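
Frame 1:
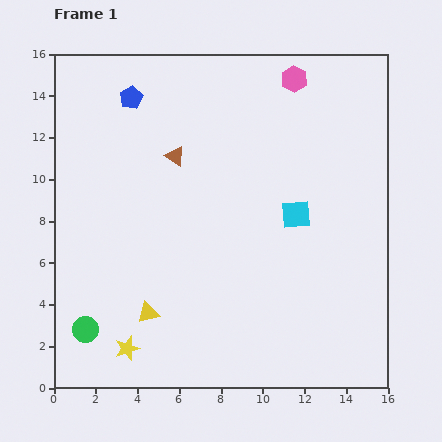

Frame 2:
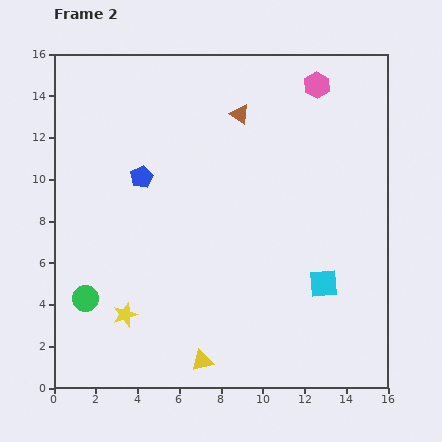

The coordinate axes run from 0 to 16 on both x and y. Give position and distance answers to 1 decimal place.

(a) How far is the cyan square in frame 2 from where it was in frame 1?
3.5

The cyan square moved from (11.6, 8.3) to (12.9, 5.0), a distance of √(1.3² + 3.3²) ≈ 3.5.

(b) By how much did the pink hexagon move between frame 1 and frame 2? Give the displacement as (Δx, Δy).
(1.1, -0.3)

The pink hexagon was at (11.5, 14.8) in frame 1 and (12.6, 14.5) in frame 2.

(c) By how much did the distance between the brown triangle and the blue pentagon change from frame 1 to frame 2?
+2.1

Distance in frame 1: 3.5. Distance in frame 2: 5.6.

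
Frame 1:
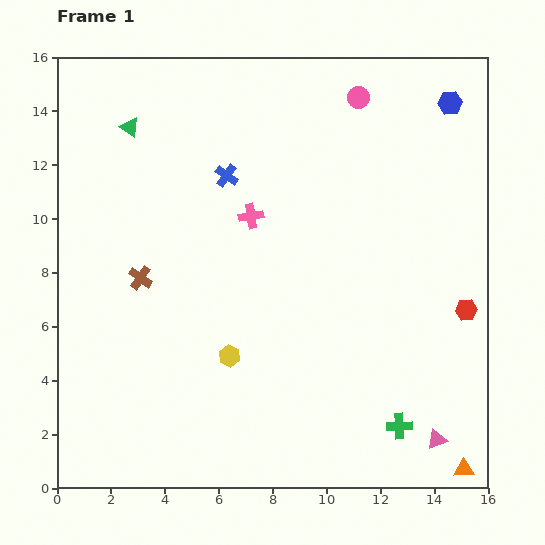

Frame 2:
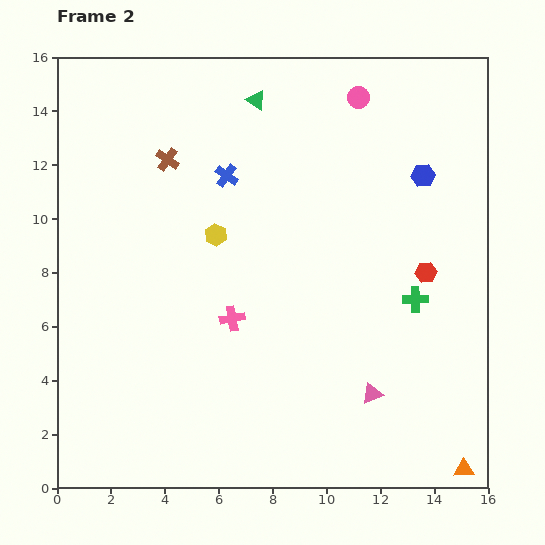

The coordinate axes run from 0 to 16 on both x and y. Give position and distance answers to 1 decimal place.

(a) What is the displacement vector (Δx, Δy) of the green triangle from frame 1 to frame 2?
(4.7, 1.0)

The green triangle was at (2.7, 13.4) in frame 1 and (7.4, 14.4) in frame 2.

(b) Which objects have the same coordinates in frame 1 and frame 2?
the pink circle, the blue cross, the orange triangle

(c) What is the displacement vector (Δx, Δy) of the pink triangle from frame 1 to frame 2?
(-2.4, 1.7)

The pink triangle was at (14.1, 1.8) in frame 1 and (11.7, 3.5) in frame 2.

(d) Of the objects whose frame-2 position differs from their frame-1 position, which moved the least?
the red hexagon

(moved 2.1)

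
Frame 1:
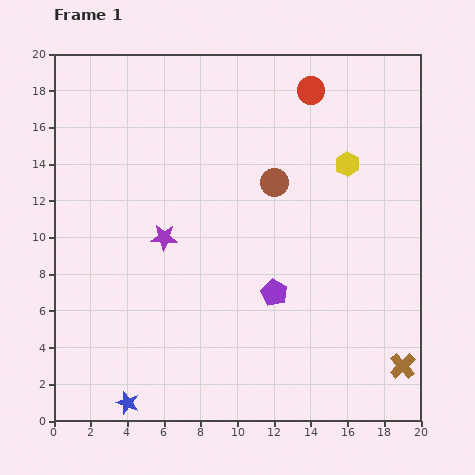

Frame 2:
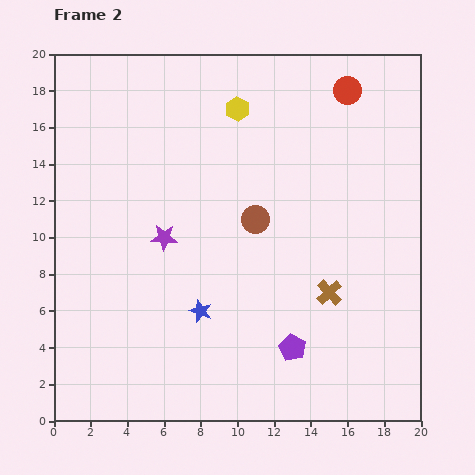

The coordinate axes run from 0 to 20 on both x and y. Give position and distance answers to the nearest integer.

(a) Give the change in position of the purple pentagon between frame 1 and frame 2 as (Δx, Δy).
(1, -3)

The purple pentagon was at (12, 7) in frame 1 and (13, 4) in frame 2.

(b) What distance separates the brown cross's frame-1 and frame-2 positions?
6

The brown cross moved from (19, 3) to (15, 7), a distance of √(4² + 4²) ≈ 6.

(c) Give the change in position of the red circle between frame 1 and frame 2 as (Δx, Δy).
(2, 0)

The red circle was at (14, 18) in frame 1 and (16, 18) in frame 2.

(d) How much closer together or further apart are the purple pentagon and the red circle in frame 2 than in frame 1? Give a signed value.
+3

Distance in frame 1: 11. Distance in frame 2: 14.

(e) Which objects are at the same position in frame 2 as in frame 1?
the purple star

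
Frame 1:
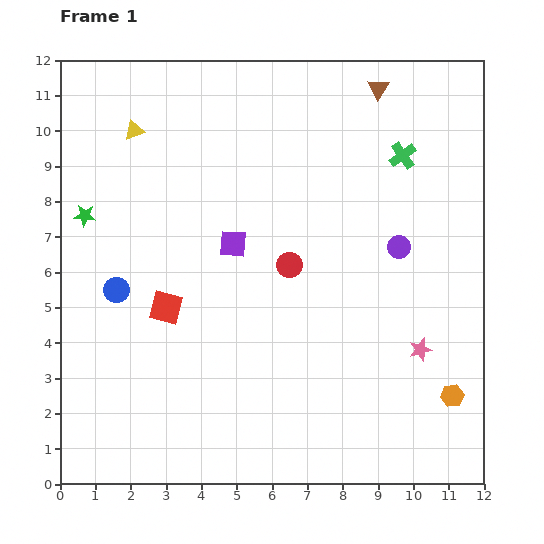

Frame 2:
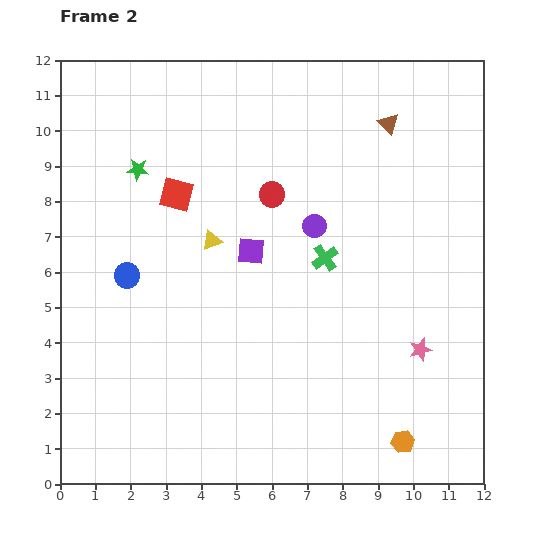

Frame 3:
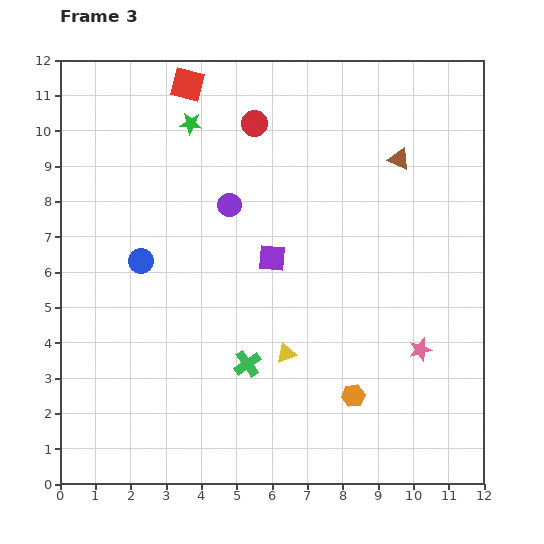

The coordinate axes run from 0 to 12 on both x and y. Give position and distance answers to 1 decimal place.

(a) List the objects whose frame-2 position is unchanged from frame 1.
the pink star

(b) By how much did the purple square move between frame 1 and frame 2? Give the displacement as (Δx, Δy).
(0.5, -0.2)

The purple square was at (4.9, 6.8) in frame 1 and (5.4, 6.6) in frame 2.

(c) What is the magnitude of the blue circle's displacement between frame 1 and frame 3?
1.1

The blue circle moved from (1.6, 5.5) to (2.3, 6.3), a distance of √(0.7² + 0.8²) ≈ 1.1.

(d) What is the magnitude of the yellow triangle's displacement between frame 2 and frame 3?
3.8

The yellow triangle moved from (4.3, 6.9) to (6.4, 3.7), a distance of √(2.1² + 3.2²) ≈ 3.8.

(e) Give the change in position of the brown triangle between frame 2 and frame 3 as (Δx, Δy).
(0.3, -1.0)

The brown triangle was at (9.3, 10.2) in frame 2 and (9.6, 9.2) in frame 3.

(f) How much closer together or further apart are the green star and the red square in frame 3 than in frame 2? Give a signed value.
-0.2

Distance in frame 2: 1.3. Distance in frame 3: 1.1.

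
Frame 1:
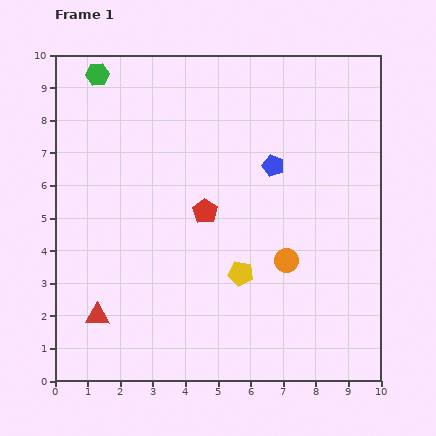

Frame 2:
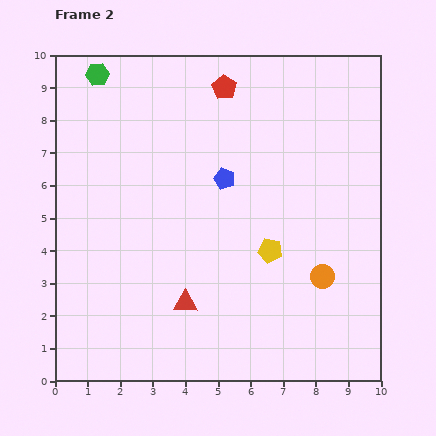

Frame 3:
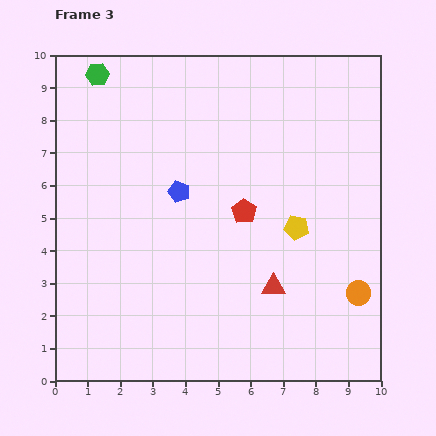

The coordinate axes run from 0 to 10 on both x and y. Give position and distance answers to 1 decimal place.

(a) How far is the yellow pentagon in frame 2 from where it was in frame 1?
1.1

The yellow pentagon moved from (5.7, 3.3) to (6.6, 4.0), a distance of √(0.9² + 0.7²) ≈ 1.1.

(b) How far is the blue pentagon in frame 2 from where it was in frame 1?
1.6

The blue pentagon moved from (6.7, 6.6) to (5.2, 6.2), a distance of √(1.5² + 0.4²) ≈ 1.6.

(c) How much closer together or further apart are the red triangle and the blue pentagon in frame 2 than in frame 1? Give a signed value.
-3.1

Distance in frame 1: 7.1. Distance in frame 2: 4.0.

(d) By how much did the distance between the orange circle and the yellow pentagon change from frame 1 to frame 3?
+1.3

Distance in frame 1: 1.5. Distance in frame 3: 2.8.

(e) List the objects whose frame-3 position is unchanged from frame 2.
the green hexagon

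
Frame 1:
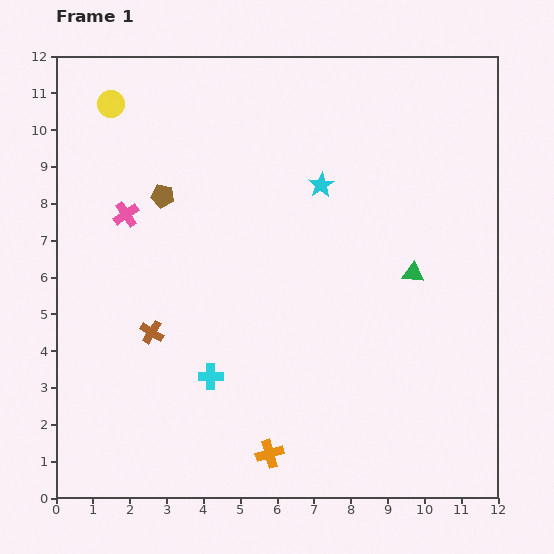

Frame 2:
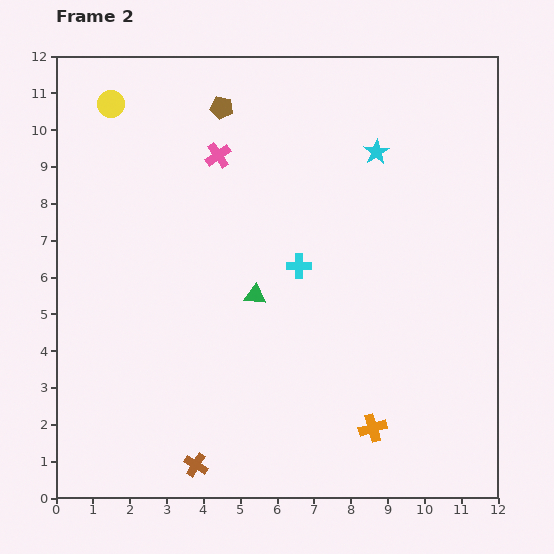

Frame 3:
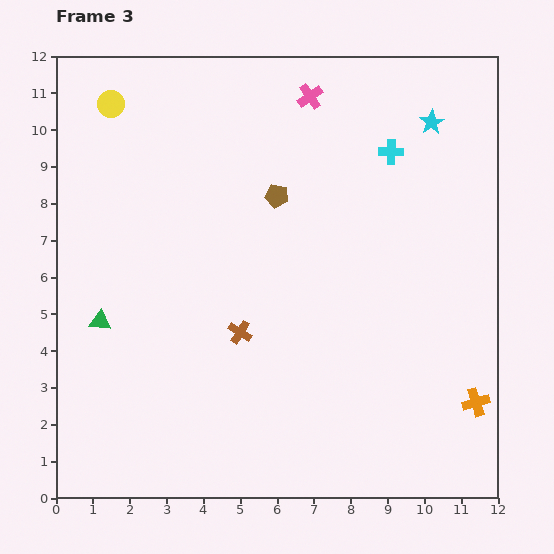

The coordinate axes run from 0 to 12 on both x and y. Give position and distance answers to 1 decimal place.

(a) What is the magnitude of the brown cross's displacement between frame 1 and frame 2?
3.8

The brown cross moved from (2.6, 4.5) to (3.8, 0.9), a distance of √(1.2² + 3.6²) ≈ 3.8.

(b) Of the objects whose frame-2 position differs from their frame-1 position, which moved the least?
the cyan star

(moved 1.7)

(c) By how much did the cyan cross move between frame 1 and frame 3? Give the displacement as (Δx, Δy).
(4.9, 6.1)

The cyan cross was at (4.2, 3.3) in frame 1 and (9.1, 9.4) in frame 3.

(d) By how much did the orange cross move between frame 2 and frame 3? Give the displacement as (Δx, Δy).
(2.8, 0.7)

The orange cross was at (8.6, 1.9) in frame 2 and (11.4, 2.6) in frame 3.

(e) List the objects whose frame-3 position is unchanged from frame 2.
the yellow circle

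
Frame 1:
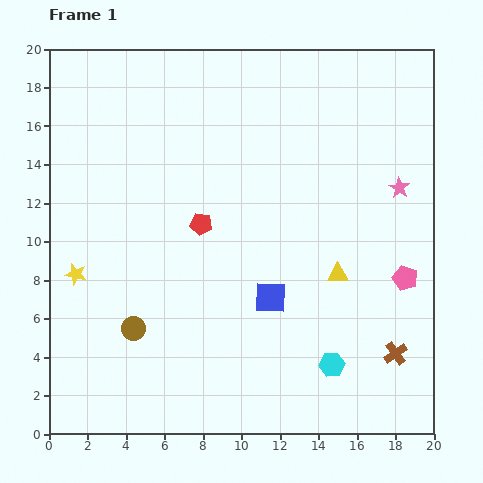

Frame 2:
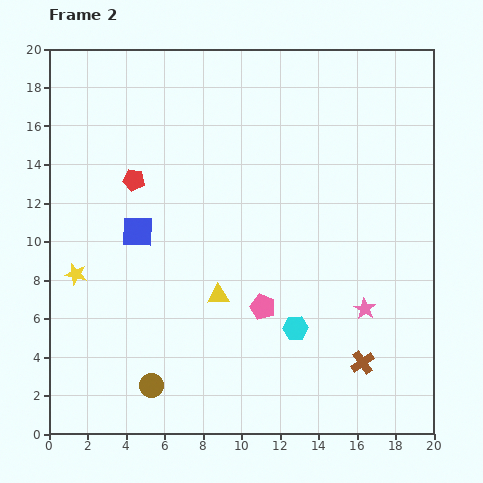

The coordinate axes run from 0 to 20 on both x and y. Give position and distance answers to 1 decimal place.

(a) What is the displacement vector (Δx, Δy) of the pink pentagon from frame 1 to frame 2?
(-7.4, -1.5)

The pink pentagon was at (18.5, 8.1) in frame 1 and (11.1, 6.6) in frame 2.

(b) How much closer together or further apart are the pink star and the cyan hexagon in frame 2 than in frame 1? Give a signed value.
-6.1

Distance in frame 1: 9.8. Distance in frame 2: 3.7.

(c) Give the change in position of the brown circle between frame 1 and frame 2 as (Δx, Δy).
(0.9, -3.0)

The brown circle was at (4.4, 5.5) in frame 1 and (5.3, 2.5) in frame 2.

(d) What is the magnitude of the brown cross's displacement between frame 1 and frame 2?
1.8

The brown cross moved from (18.0, 4.2) to (16.3, 3.7), a distance of √(1.7² + 0.5²) ≈ 1.8.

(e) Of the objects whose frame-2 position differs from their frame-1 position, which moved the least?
the brown cross

(moved 1.8)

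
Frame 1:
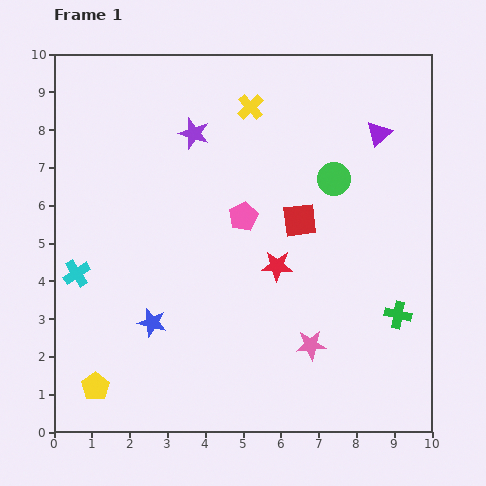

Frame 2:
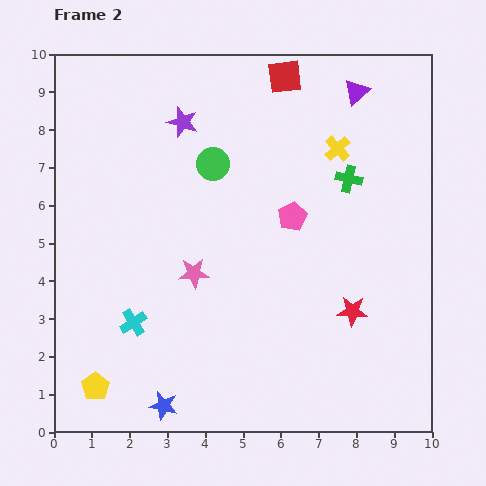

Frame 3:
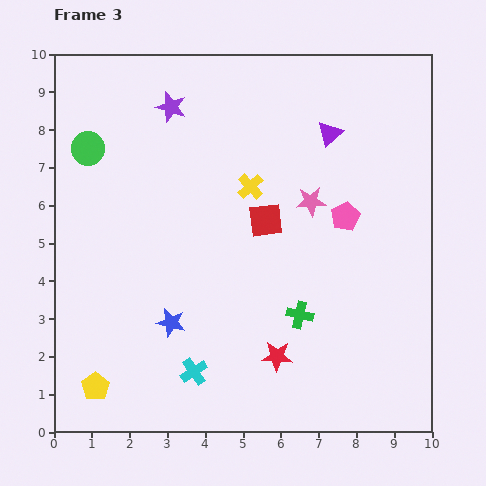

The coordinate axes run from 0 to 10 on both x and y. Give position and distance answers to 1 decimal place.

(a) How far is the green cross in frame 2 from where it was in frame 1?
3.8

The green cross moved from (9.1, 3.1) to (7.8, 6.7), a distance of √(1.3² + 3.6²) ≈ 3.8.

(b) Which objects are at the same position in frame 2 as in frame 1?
the yellow pentagon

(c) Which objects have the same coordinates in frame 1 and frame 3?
the yellow pentagon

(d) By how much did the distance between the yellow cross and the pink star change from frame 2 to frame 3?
-3.4

Distance in frame 2: 5.0. Distance in frame 3: 1.6.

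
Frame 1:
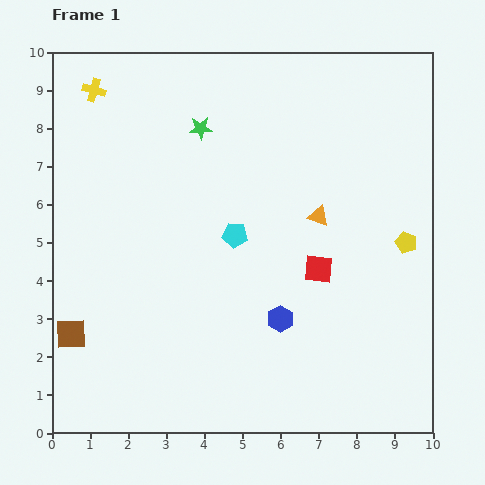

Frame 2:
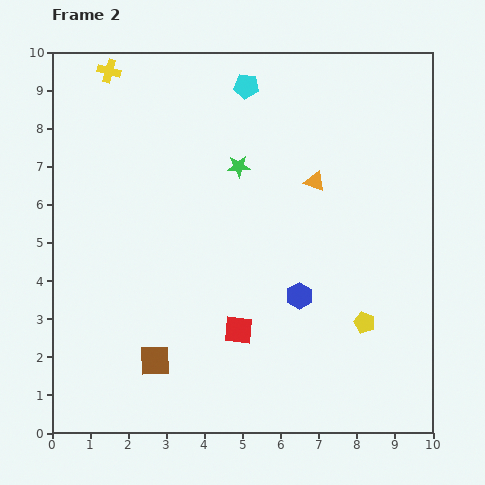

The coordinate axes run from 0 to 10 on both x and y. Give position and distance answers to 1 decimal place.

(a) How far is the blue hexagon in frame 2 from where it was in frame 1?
0.8

The blue hexagon moved from (6.0, 3.0) to (6.5, 3.6), a distance of √(0.5² + 0.6²) ≈ 0.8.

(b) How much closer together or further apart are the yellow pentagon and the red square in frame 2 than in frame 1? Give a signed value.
+0.9

Distance in frame 1: 2.4. Distance in frame 2: 3.3.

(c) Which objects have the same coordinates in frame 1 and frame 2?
none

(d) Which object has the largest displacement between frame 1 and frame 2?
the cyan pentagon

(moved 3.9; next 2.6)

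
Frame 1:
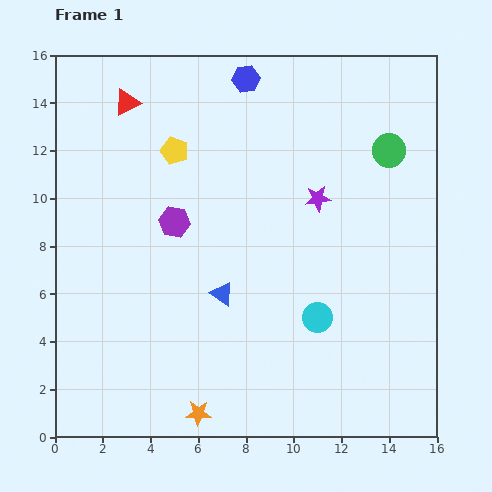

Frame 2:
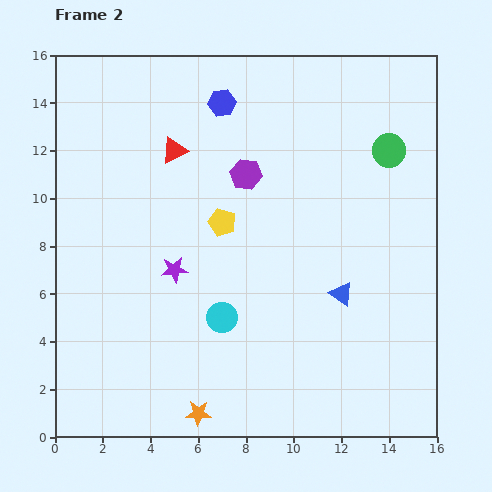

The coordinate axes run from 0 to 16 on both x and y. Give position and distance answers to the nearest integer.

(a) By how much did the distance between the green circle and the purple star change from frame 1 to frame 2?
+6

Distance in frame 1: 4. Distance in frame 2: 10.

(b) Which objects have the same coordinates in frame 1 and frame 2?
the green circle, the orange star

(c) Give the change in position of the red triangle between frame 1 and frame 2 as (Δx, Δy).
(2, -2)

The red triangle was at (3, 14) in frame 1 and (5, 12) in frame 2.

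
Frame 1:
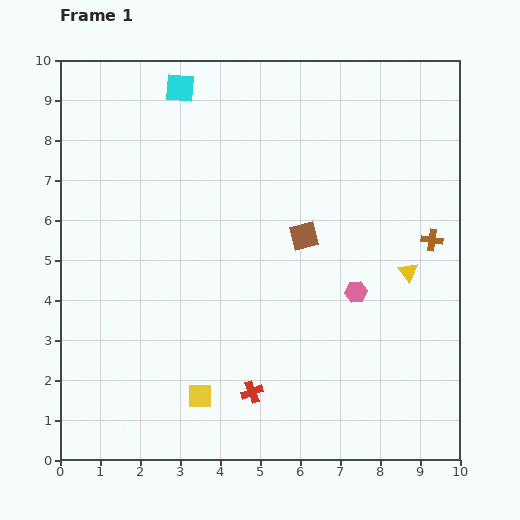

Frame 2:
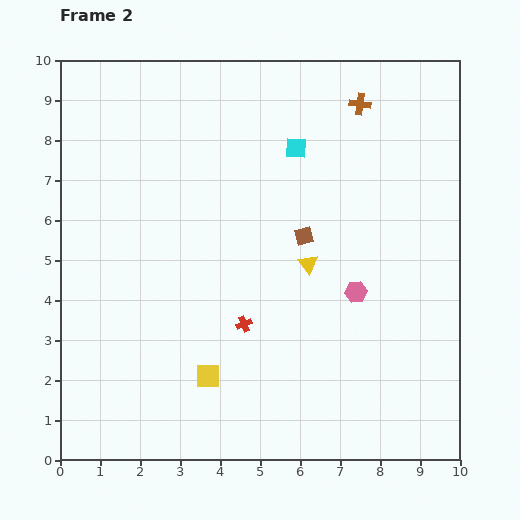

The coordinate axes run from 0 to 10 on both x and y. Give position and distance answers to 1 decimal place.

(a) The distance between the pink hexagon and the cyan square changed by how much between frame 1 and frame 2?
-2.8

Distance in frame 1: 6.7. Distance in frame 2: 3.9.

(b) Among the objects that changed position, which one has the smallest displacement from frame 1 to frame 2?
the yellow square

(moved 0.5)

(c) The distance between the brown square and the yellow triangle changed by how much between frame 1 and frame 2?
-2.1

Distance in frame 1: 2.8. Distance in frame 2: 0.7.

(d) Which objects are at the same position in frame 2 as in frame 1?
the brown square, the pink hexagon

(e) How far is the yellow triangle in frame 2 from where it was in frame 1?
2.5

The yellow triangle moved from (8.7, 4.7) to (6.2, 4.9), a distance of √(2.5² + 0.2²) ≈ 2.5.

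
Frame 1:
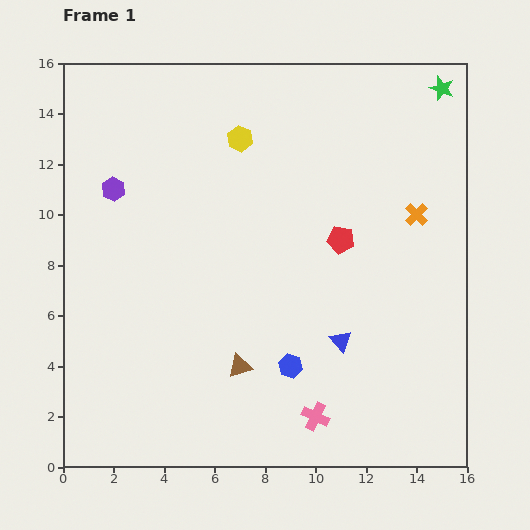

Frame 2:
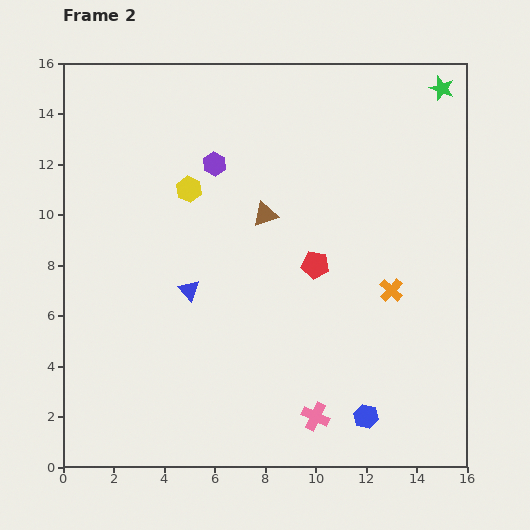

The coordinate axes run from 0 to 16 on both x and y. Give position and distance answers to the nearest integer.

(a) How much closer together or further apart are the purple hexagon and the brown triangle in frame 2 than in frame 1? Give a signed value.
-6

Distance in frame 1: 9. Distance in frame 2: 3.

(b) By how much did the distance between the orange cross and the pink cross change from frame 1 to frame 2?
-3

Distance in frame 1: 9. Distance in frame 2: 6.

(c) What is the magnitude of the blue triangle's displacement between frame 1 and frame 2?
6

The blue triangle moved from (11, 5) to (5, 7), a distance of √(6² + 2²) ≈ 6.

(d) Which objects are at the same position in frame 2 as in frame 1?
the green star, the pink cross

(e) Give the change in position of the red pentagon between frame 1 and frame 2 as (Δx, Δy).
(-1, -1)

The red pentagon was at (11, 9) in frame 1 and (10, 8) in frame 2.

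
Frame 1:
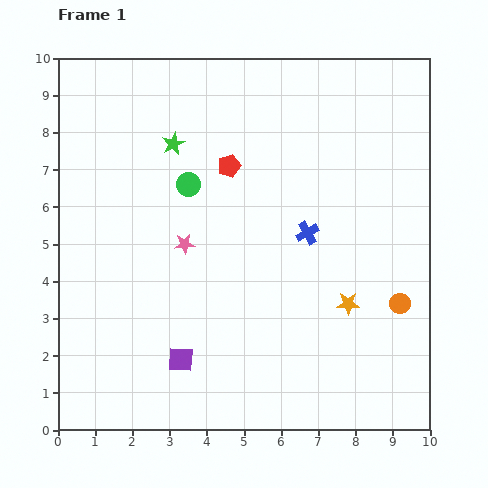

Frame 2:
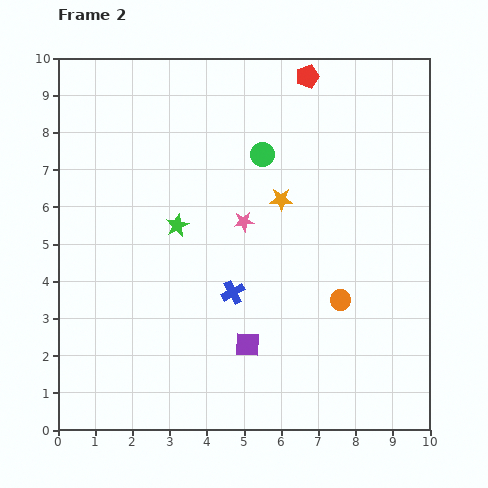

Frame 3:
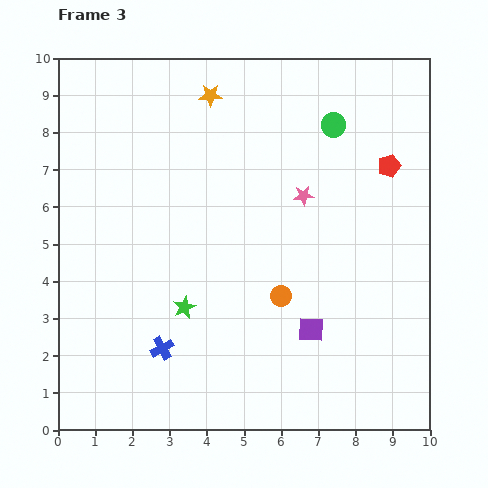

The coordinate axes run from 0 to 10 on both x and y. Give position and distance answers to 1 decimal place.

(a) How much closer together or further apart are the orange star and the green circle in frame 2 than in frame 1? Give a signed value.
-4.1

Distance in frame 1: 5.4. Distance in frame 2: 1.3.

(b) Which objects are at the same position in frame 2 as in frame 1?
none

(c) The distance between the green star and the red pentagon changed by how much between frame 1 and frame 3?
+5.1

Distance in frame 1: 1.6. Distance in frame 3: 6.7.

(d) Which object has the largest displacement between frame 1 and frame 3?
the orange star

(moved 6.7; next 5.0)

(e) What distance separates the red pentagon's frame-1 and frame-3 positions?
4.3

The red pentagon moved from (4.6, 7.1) to (8.9, 7.1), a distance of √(4.3² + 0.0²) ≈ 4.3.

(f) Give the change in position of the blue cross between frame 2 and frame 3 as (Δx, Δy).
(-1.9, -1.5)

The blue cross was at (4.7, 3.7) in frame 2 and (2.8, 2.2) in frame 3.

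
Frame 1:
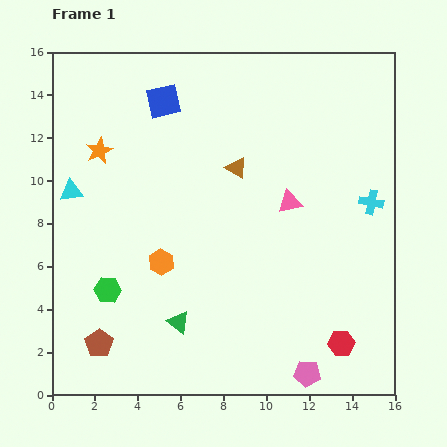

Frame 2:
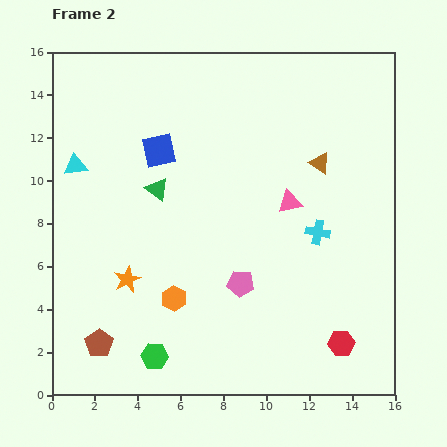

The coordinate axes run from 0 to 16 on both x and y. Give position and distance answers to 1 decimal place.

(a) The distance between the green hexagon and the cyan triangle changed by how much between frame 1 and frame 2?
+4.7

Distance in frame 1: 4.9. Distance in frame 2: 9.6.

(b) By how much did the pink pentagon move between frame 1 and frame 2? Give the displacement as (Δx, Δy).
(-3.1, 4.2)

The pink pentagon was at (11.9, 1.0) in frame 1 and (8.8, 5.2) in frame 2.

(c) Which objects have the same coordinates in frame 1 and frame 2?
the pink triangle, the brown pentagon, the red hexagon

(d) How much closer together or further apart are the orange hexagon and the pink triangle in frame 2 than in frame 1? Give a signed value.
+0.4

Distance in frame 1: 6.6. Distance in frame 2: 7.0.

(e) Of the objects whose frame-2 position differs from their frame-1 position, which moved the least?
the cyan triangle

(moved 1.2)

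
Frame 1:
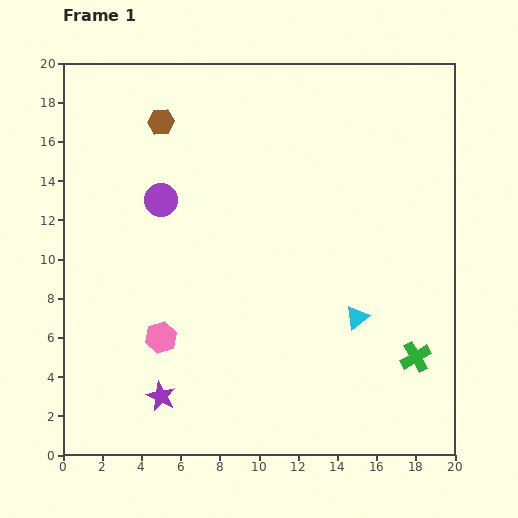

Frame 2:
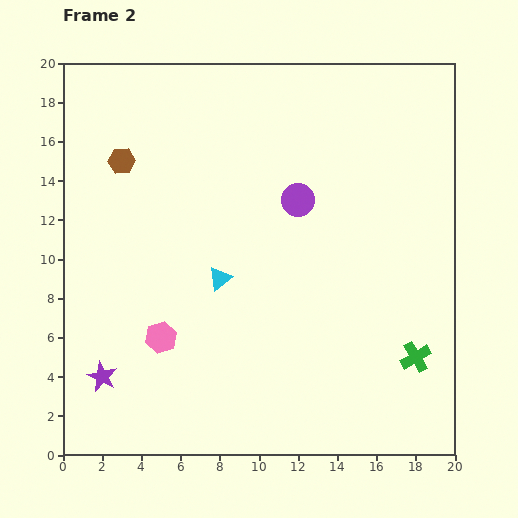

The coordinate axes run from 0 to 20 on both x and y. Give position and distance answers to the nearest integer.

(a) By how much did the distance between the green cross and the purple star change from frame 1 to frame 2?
+3

Distance in frame 1: 13. Distance in frame 2: 16.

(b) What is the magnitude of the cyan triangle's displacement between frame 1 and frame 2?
7

The cyan triangle moved from (15, 7) to (8, 9), a distance of √(7² + 2²) ≈ 7.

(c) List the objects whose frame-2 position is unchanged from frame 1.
the green cross, the pink hexagon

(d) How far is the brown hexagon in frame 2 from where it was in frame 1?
3

The brown hexagon moved from (5, 17) to (3, 15), a distance of √(2² + 2²) ≈ 3.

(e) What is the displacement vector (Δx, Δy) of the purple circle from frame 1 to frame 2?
(7, 0)

The purple circle was at (5, 13) in frame 1 and (12, 13) in frame 2.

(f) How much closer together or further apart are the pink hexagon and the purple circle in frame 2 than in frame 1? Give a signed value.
+3

Distance in frame 1: 7. Distance in frame 2: 10.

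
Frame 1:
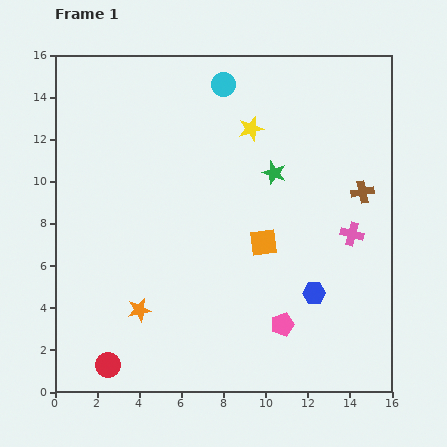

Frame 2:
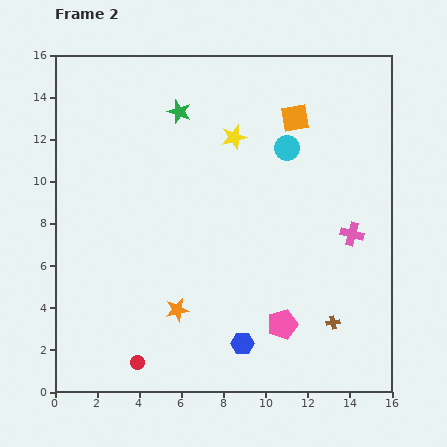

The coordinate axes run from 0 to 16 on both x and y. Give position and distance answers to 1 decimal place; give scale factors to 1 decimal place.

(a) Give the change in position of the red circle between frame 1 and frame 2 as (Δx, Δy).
(1.4, 0.1)

The red circle was at (2.5, 1.3) in frame 1 and (3.9, 1.4) in frame 2.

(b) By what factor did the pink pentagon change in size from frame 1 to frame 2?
1.3×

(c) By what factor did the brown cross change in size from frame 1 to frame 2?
0.6×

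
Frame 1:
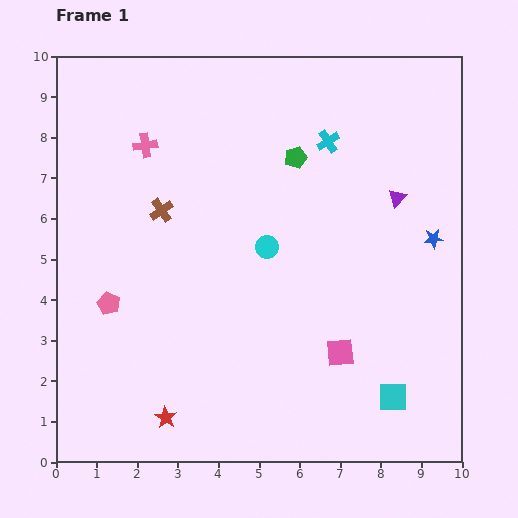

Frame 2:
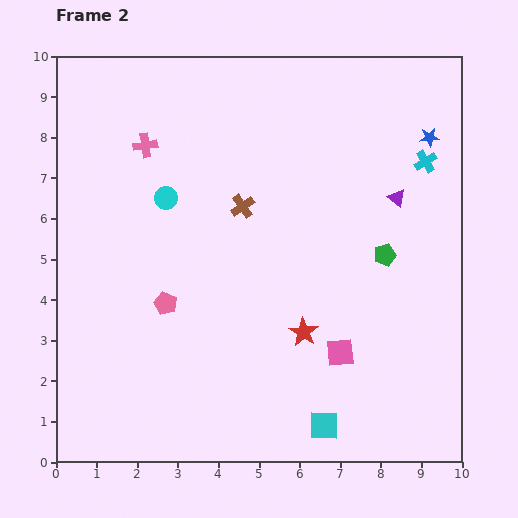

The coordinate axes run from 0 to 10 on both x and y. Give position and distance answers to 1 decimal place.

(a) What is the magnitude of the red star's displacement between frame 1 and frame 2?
4.0

The red star moved from (2.7, 1.1) to (6.1, 3.2), a distance of √(3.4² + 2.1²) ≈ 4.0.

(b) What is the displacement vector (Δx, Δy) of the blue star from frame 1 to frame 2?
(-0.1, 2.5)

The blue star was at (9.3, 5.5) in frame 1 and (9.2, 8.0) in frame 2.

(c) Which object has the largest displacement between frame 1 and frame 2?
the red star

(moved 4.0; next 3.3)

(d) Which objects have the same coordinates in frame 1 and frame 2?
the purple triangle, the pink square, the pink cross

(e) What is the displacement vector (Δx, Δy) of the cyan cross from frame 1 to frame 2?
(2.4, -0.5)

The cyan cross was at (6.7, 7.9) in frame 1 and (9.1, 7.4) in frame 2.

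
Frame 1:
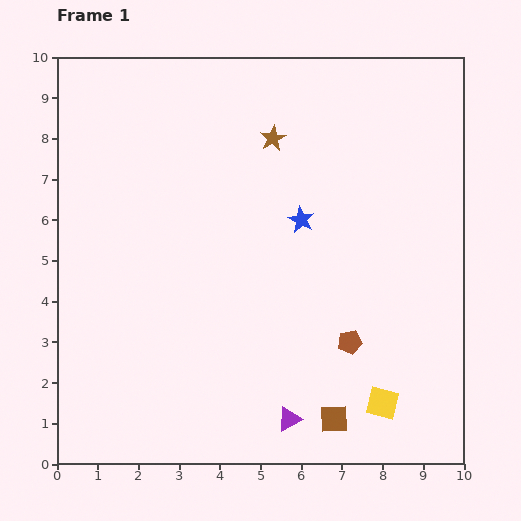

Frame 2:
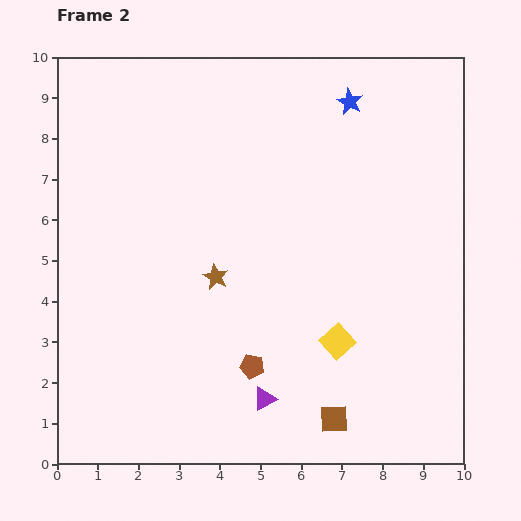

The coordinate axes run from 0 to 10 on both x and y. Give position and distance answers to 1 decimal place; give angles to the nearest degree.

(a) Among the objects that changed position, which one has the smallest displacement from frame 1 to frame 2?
the purple triangle

(moved 0.8)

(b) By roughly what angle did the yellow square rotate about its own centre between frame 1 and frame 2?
34° clockwise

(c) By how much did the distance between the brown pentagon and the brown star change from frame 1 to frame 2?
-2.9

Distance in frame 1: 5.3. Distance in frame 2: 2.4.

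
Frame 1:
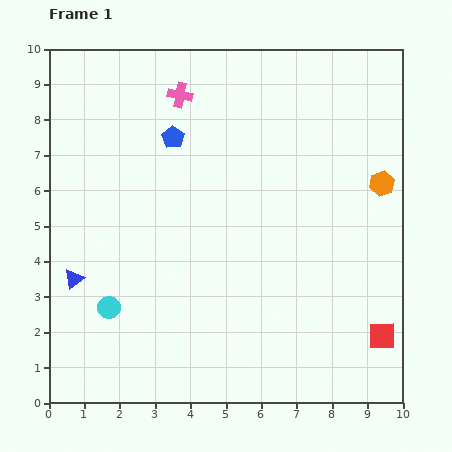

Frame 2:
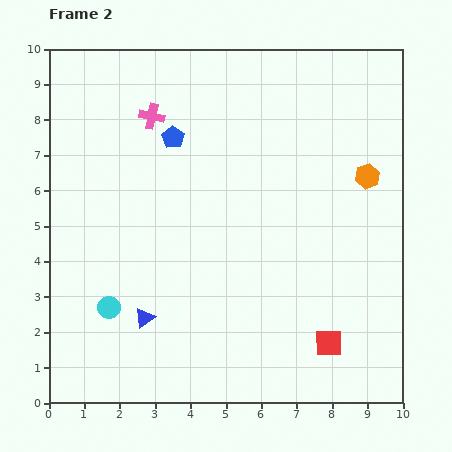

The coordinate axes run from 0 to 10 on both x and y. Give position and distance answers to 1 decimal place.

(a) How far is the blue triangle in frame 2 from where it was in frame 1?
2.3

The blue triangle moved from (0.7, 3.5) to (2.7, 2.4), a distance of √(2.0² + 1.1²) ≈ 2.3.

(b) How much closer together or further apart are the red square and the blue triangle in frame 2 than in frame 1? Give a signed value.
-3.6

Distance in frame 1: 8.8. Distance in frame 2: 5.2.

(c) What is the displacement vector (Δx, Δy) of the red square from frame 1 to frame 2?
(-1.5, -0.2)

The red square was at (9.4, 1.9) in frame 1 and (7.9, 1.7) in frame 2.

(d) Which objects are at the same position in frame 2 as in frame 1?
the cyan circle, the blue pentagon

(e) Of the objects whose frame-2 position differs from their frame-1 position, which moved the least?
the orange hexagon

(moved 0.4)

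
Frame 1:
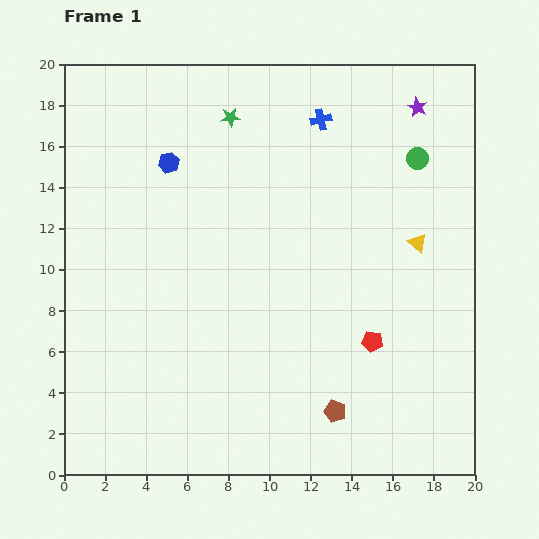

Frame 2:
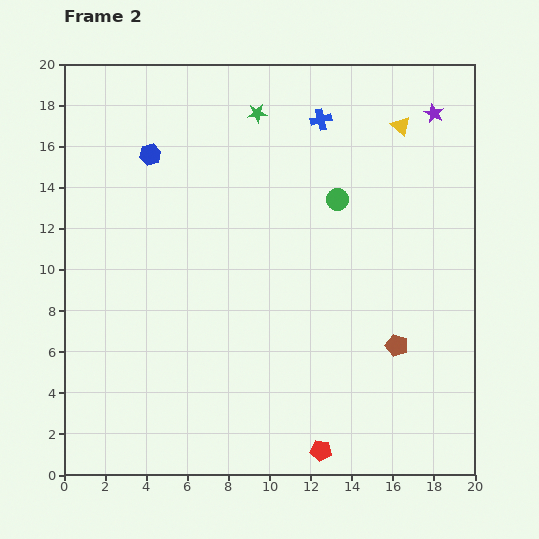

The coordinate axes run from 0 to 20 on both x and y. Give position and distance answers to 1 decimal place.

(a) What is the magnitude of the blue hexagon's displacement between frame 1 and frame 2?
1.0

The blue hexagon moved from (5.1, 15.2) to (4.2, 15.6), a distance of √(0.9² + 0.4²) ≈ 1.0.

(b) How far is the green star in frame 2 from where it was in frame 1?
1.3

The green star moved from (8.1, 17.4) to (9.4, 17.6), a distance of √(1.3² + 0.2²) ≈ 1.3.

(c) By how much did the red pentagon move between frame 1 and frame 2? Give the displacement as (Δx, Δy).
(-2.5, -5.3)

The red pentagon was at (15.0, 6.5) in frame 1 and (12.5, 1.2) in frame 2.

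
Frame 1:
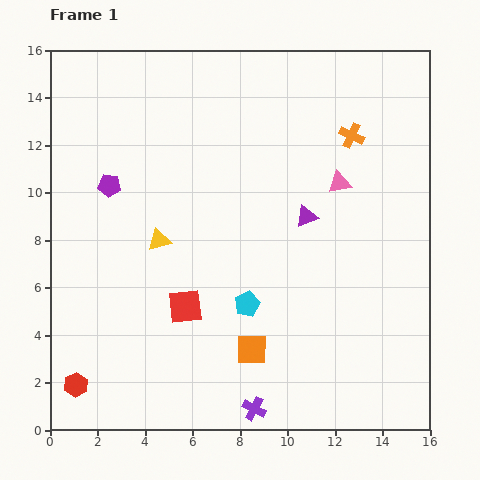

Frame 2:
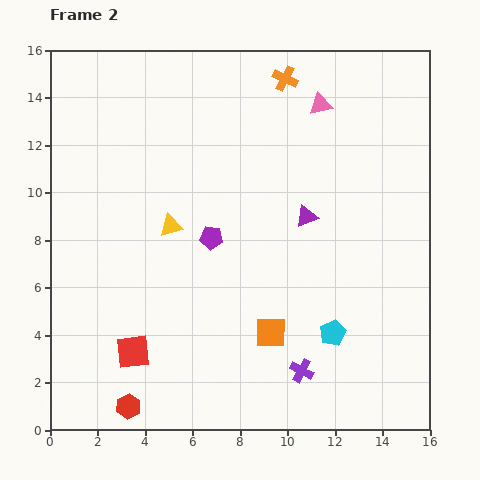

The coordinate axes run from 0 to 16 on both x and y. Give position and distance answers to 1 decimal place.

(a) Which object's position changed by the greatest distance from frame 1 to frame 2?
the purple pentagon

(moved 4.8; next 3.8)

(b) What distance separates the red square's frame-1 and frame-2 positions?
2.9

The red square moved from (5.7, 5.2) to (3.5, 3.3), a distance of √(2.2² + 1.9²) ≈ 2.9.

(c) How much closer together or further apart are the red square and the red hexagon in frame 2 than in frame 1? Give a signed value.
-3.4

Distance in frame 1: 5.7. Distance in frame 2: 2.3.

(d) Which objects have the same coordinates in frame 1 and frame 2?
the purple triangle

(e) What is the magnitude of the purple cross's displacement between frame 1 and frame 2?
2.6

The purple cross moved from (8.6, 0.9) to (10.6, 2.5), a distance of √(2.0² + 1.6²) ≈ 2.6.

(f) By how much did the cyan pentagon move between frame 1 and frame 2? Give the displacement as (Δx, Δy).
(3.6, -1.2)

The cyan pentagon was at (8.3, 5.3) in frame 1 and (11.9, 4.1) in frame 2.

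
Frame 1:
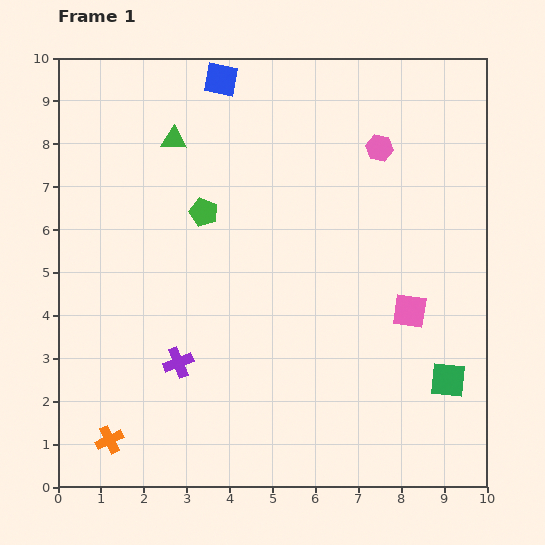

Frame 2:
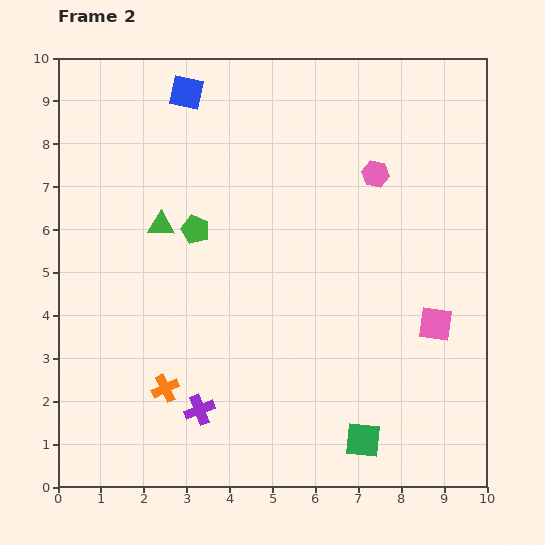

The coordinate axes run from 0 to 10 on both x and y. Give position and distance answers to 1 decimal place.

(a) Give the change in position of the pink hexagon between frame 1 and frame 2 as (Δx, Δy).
(-0.1, -0.6)

The pink hexagon was at (7.5, 7.9) in frame 1 and (7.4, 7.3) in frame 2.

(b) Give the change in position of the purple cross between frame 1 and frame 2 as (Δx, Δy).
(0.5, -1.1)

The purple cross was at (2.8, 2.9) in frame 1 and (3.3, 1.8) in frame 2.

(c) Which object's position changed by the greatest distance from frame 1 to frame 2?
the green square

(moved 2.4; next 2.0)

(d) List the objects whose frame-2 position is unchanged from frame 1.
none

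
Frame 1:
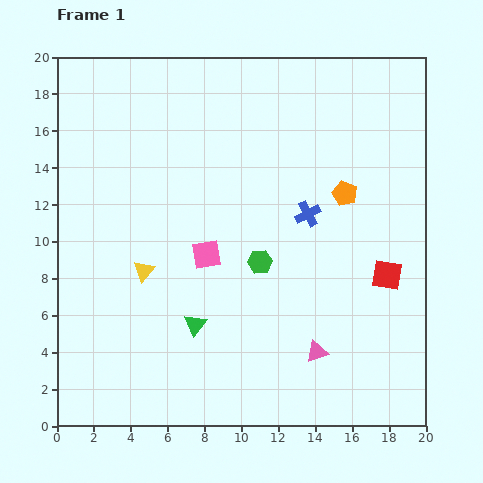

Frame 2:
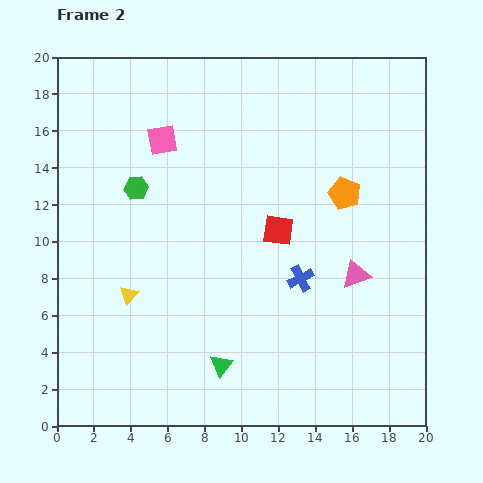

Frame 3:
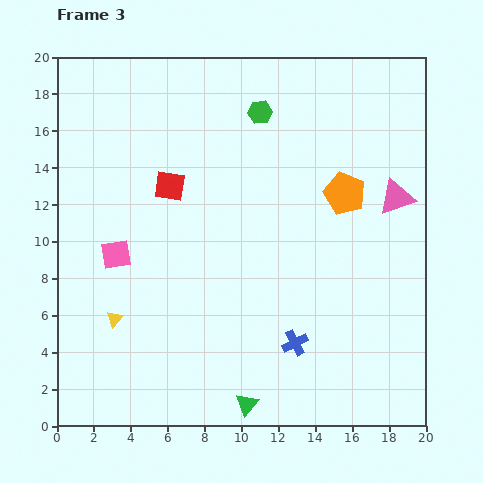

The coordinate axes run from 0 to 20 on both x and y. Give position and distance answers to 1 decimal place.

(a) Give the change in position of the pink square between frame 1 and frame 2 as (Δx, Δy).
(-2.4, 6.2)

The pink square was at (8.1, 9.3) in frame 1 and (5.7, 15.5) in frame 2.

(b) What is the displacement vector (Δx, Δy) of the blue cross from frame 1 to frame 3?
(-0.7, -7.0)

The blue cross was at (13.6, 11.5) in frame 1 and (12.9, 4.5) in frame 3.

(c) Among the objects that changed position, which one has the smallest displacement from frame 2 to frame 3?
the yellow triangle

(moved 1.5)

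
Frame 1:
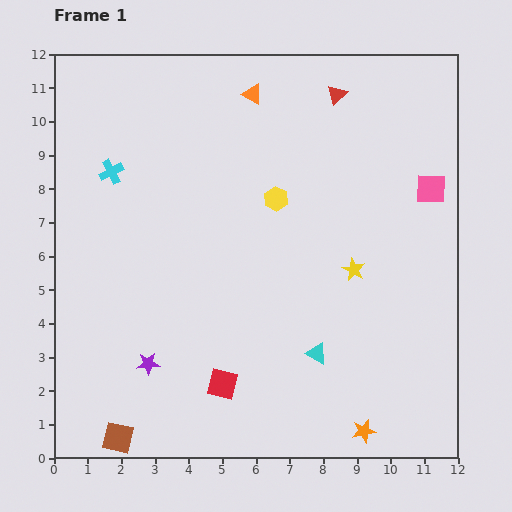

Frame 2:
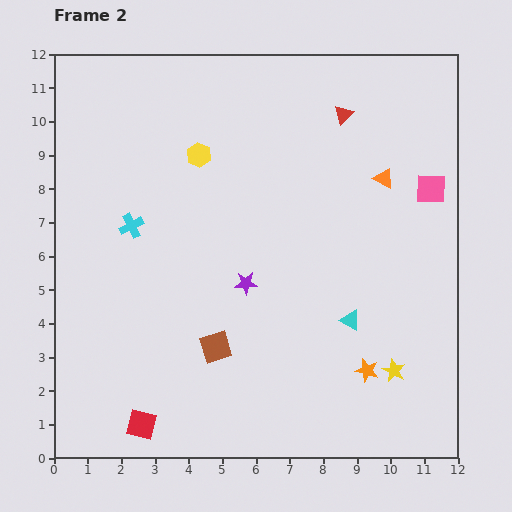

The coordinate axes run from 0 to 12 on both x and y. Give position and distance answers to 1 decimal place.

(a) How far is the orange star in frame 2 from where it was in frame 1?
1.8

The orange star moved from (9.2, 0.8) to (9.3, 2.6), a distance of √(0.1² + 1.8²) ≈ 1.8.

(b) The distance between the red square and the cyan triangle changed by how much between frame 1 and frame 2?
+4.0

Distance in frame 1: 2.9. Distance in frame 2: 6.9.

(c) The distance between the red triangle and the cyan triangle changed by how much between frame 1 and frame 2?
-1.6

Distance in frame 1: 7.7. Distance in frame 2: 6.1.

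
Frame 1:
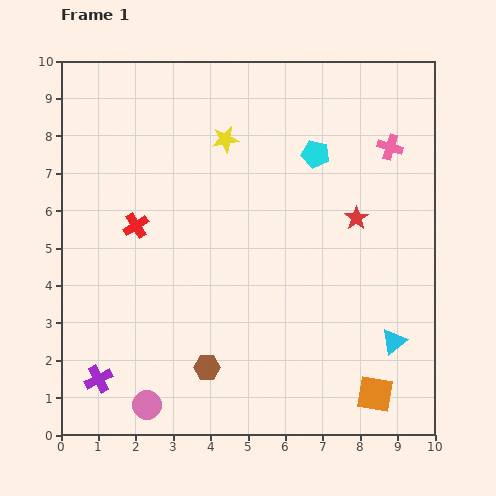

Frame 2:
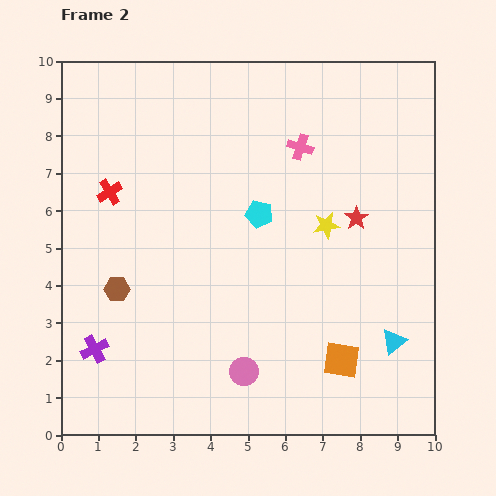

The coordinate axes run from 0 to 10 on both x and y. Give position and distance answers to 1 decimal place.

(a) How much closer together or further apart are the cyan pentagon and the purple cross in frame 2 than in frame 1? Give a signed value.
-2.6

Distance in frame 1: 8.3. Distance in frame 2: 5.7.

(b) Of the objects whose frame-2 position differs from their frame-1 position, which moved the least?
the purple cross

(moved 0.8)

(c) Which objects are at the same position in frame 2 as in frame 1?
the red star, the cyan triangle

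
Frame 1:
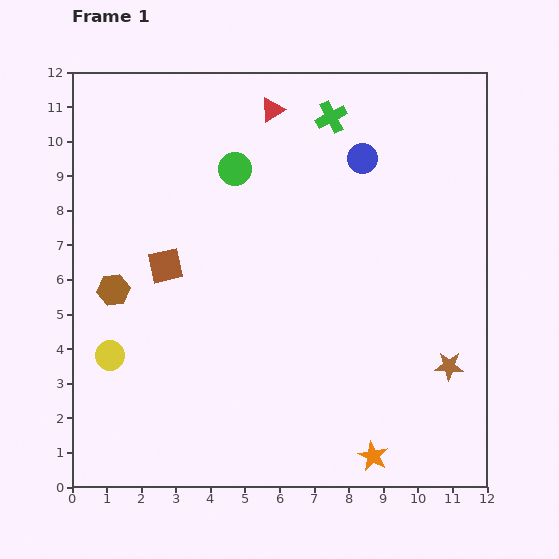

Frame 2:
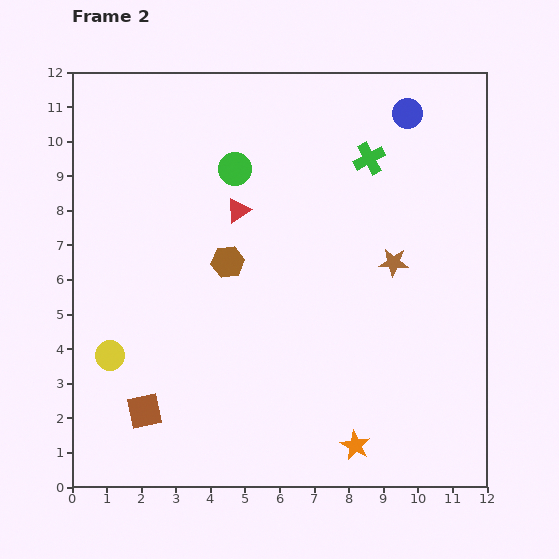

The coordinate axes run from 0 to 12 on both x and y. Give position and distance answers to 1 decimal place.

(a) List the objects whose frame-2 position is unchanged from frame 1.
the green circle, the yellow circle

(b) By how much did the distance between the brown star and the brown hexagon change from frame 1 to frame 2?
-5.1

Distance in frame 1: 9.9. Distance in frame 2: 4.8.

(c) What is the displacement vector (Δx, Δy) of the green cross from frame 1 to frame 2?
(1.1, -1.2)

The green cross was at (7.5, 10.7) in frame 1 and (8.6, 9.5) in frame 2.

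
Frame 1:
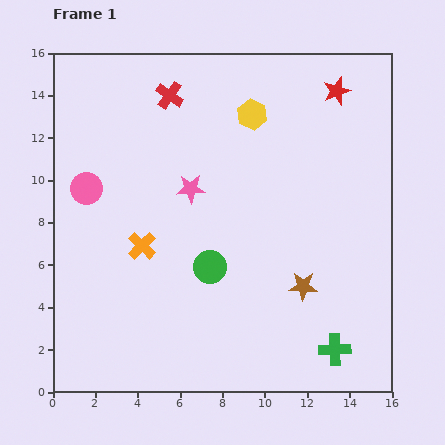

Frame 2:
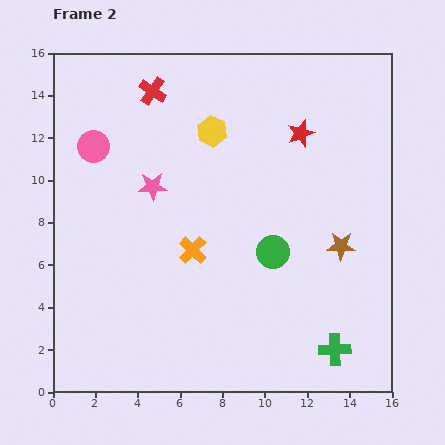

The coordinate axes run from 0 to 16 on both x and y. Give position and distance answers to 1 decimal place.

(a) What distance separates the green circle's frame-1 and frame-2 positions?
3.1

The green circle moved from (7.4, 5.9) to (10.4, 6.6), a distance of √(3.0² + 0.7²) ≈ 3.1.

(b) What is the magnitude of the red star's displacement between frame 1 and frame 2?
2.6

The red star moved from (13.4, 14.2) to (11.7, 12.2), a distance of √(1.7² + 2.0²) ≈ 2.6.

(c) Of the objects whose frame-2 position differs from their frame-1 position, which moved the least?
the red cross

(moved 0.8)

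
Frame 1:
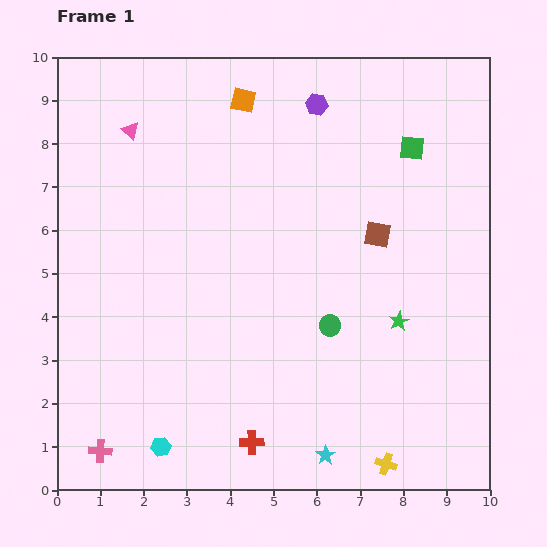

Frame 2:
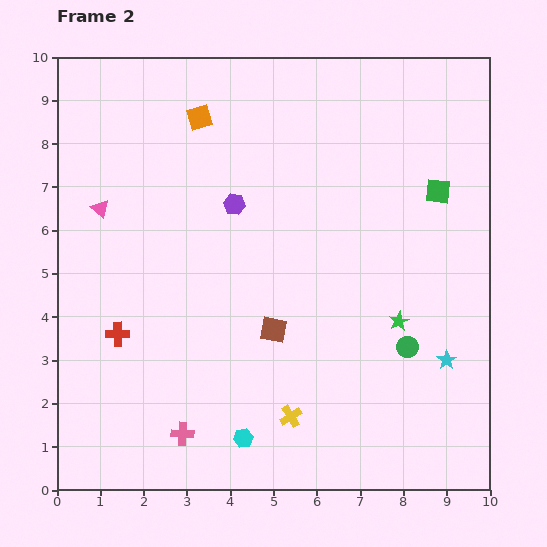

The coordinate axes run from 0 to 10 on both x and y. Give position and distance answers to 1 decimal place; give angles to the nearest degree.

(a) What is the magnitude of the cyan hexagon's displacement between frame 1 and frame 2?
1.9

The cyan hexagon moved from (2.4, 1.0) to (4.3, 1.2), a distance of √(1.9² + 0.2²) ≈ 1.9.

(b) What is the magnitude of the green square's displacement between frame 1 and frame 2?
1.2

The green square moved from (8.2, 7.9) to (8.8, 6.9), a distance of √(0.6² + 1.0²) ≈ 1.2.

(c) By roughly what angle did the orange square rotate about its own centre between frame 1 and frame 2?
28° counter-clockwise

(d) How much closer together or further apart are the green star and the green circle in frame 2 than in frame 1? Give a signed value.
-1.0

Distance in frame 1: 1.6. Distance in frame 2: 0.6.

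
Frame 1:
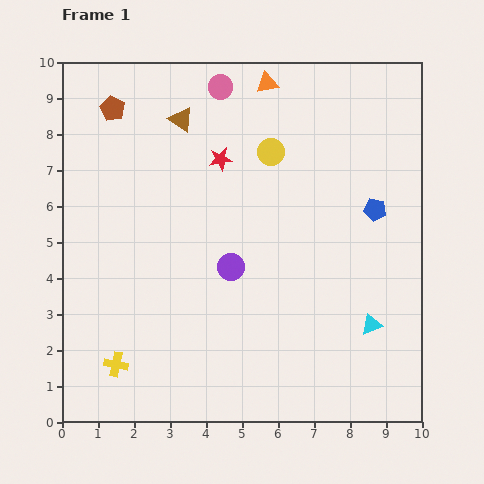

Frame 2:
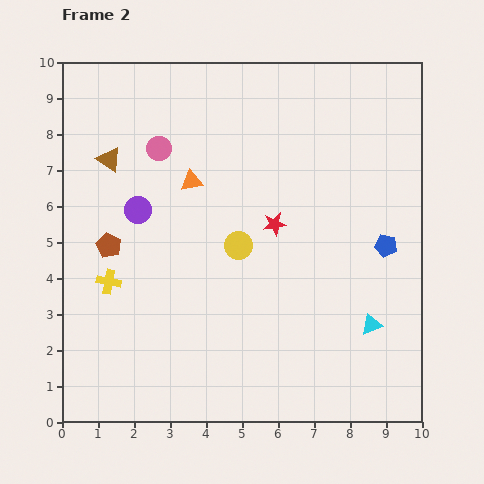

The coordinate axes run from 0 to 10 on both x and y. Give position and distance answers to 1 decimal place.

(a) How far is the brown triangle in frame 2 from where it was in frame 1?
2.3

The brown triangle moved from (3.3, 8.4) to (1.3, 7.3), a distance of √(2.0² + 1.1²) ≈ 2.3.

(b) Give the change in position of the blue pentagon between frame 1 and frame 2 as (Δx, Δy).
(0.3, -1.0)

The blue pentagon was at (8.7, 5.9) in frame 1 and (9.0, 4.9) in frame 2.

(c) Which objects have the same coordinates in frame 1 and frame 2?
the cyan triangle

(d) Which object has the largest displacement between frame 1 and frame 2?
the brown pentagon

(moved 3.8; next 3.4)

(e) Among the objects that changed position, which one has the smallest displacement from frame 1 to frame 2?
the blue pentagon

(moved 1.0)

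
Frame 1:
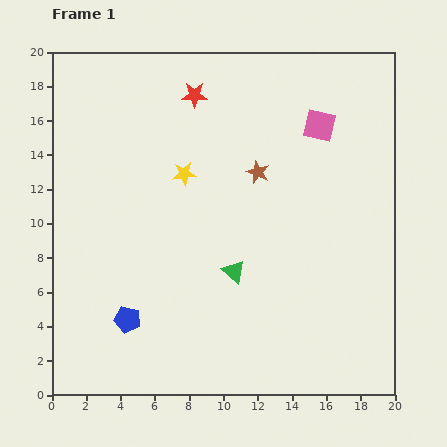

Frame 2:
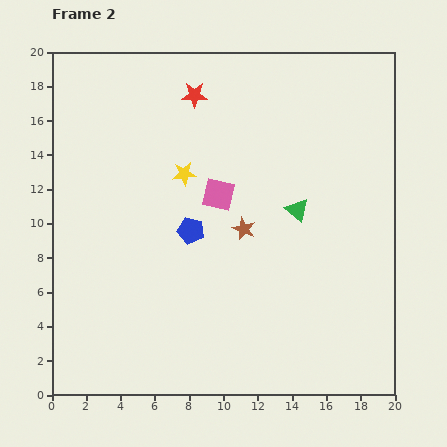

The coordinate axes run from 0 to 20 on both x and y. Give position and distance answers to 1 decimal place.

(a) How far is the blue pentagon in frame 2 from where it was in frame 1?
6.4

The blue pentagon moved from (4.4, 4.4) to (8.1, 9.6), a distance of √(3.7² + 5.2²) ≈ 6.4.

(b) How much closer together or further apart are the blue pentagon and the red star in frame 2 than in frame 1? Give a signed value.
-5.8

Distance in frame 1: 13.7. Distance in frame 2: 7.9.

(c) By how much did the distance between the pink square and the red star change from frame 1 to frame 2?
-1.5

Distance in frame 1: 7.5. Distance in frame 2: 6.0.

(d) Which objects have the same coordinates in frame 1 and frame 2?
the yellow star, the red star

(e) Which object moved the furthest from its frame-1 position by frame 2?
the pink square

(moved 7.1; next 6.4)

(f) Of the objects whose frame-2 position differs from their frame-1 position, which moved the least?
the brown star

(moved 3.4)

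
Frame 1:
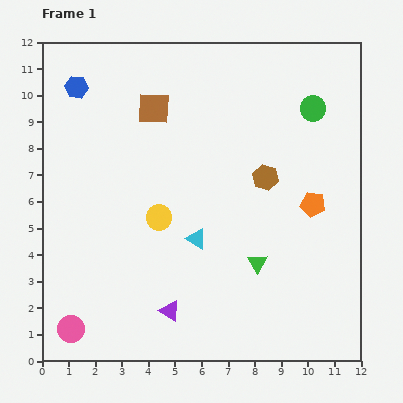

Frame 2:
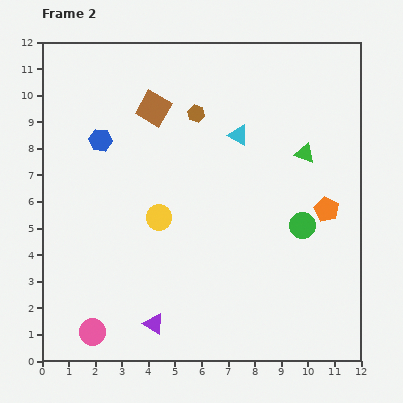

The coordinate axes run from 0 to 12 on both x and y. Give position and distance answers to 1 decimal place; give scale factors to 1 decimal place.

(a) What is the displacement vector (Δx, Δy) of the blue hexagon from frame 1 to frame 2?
(0.9, -2.0)

The blue hexagon was at (1.3, 10.3) in frame 1 and (2.2, 8.3) in frame 2.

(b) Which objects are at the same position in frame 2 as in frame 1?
the yellow circle, the brown square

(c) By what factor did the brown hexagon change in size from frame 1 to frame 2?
0.7×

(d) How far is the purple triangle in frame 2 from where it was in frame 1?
0.8

The purple triangle moved from (4.8, 1.9) to (4.2, 1.4), a distance of √(0.6² + 0.5²) ≈ 0.8.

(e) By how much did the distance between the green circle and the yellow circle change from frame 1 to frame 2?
-1.7

Distance in frame 1: 7.1. Distance in frame 2: 5.4.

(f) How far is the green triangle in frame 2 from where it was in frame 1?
4.5

The green triangle moved from (8.1, 3.7) to (9.9, 7.8), a distance of √(1.8² + 4.1²) ≈ 4.5.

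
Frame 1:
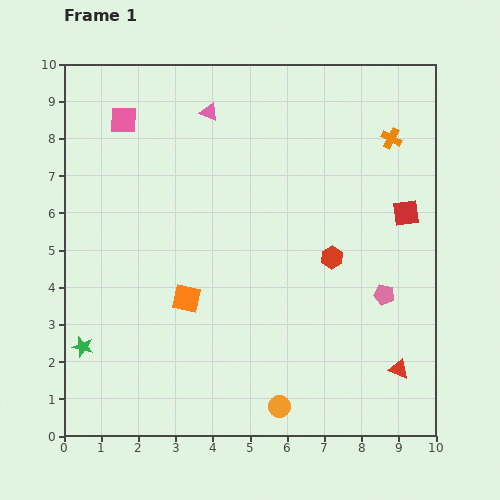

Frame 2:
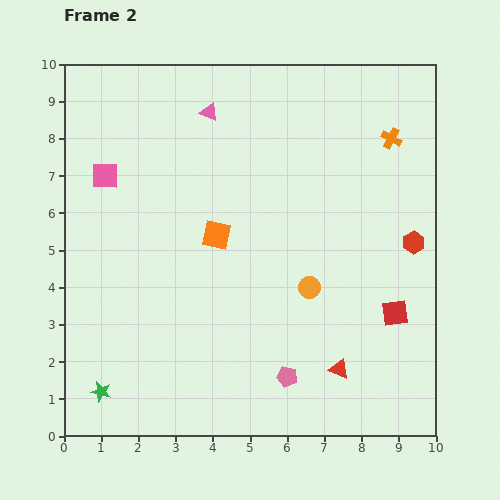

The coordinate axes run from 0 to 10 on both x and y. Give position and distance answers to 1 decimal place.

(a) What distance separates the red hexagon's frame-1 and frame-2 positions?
2.2

The red hexagon moved from (7.2, 4.8) to (9.4, 5.2), a distance of √(2.2² + 0.4²) ≈ 2.2.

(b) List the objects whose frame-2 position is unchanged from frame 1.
the orange cross, the pink triangle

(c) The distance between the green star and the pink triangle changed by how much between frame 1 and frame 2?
+0.8

Distance in frame 1: 7.2. Distance in frame 2: 8.0.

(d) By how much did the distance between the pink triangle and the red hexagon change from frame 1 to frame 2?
+1.4

Distance in frame 1: 5.1. Distance in frame 2: 6.5.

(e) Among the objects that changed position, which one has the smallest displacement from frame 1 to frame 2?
the green star

(moved 1.3)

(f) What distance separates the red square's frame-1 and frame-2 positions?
2.7

The red square moved from (9.2, 6.0) to (8.9, 3.3), a distance of √(0.3² + 2.7²) ≈ 2.7.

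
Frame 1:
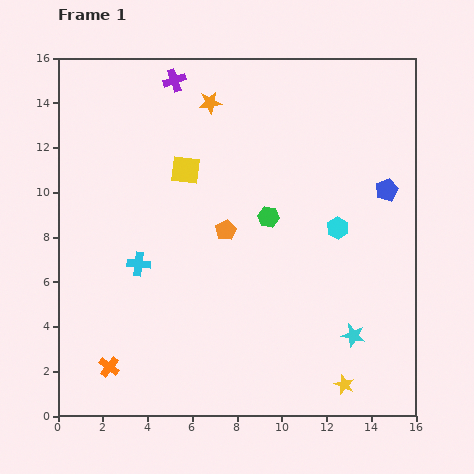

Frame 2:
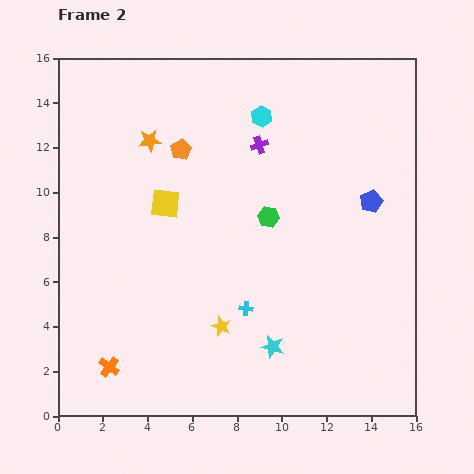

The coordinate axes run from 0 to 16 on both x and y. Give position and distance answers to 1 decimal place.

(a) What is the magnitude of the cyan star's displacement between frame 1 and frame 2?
3.6

The cyan star moved from (13.2, 3.6) to (9.6, 3.1), a distance of √(3.6² + 0.5²) ≈ 3.6.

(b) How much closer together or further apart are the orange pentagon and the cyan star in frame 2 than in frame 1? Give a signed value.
+2.3

Distance in frame 1: 7.4. Distance in frame 2: 9.7.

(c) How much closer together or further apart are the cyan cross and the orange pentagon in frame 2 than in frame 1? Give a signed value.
+3.5

Distance in frame 1: 4.2. Distance in frame 2: 7.7.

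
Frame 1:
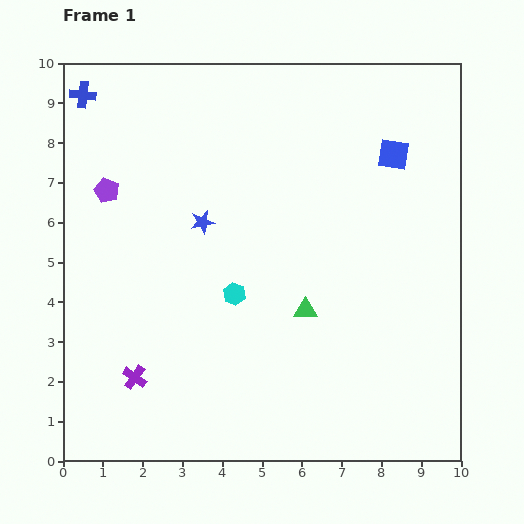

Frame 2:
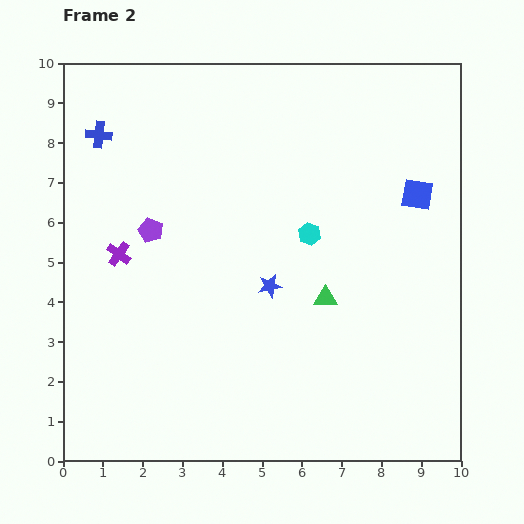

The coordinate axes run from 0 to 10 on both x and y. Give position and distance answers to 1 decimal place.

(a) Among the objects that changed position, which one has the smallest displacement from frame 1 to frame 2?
the green triangle

(moved 0.6)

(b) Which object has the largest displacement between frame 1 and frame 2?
the purple cross

(moved 3.1; next 2.4)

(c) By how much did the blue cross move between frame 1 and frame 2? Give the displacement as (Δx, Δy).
(0.4, -1.0)

The blue cross was at (0.5, 9.2) in frame 1 and (0.9, 8.2) in frame 2.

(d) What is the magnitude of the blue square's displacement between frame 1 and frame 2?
1.2

The blue square moved from (8.3, 7.7) to (8.9, 6.7), a distance of √(0.6² + 1.0²) ≈ 1.2.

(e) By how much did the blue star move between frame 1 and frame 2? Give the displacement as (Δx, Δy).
(1.7, -1.6)

The blue star was at (3.5, 6.0) in frame 1 and (5.2, 4.4) in frame 2.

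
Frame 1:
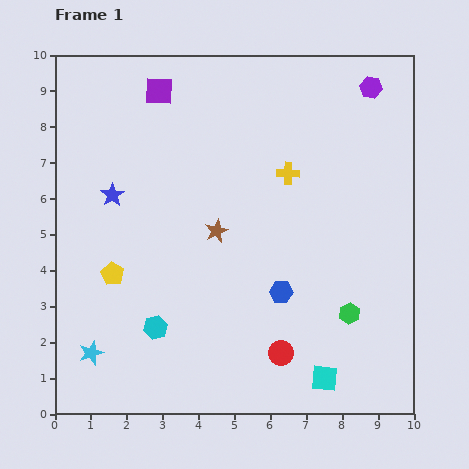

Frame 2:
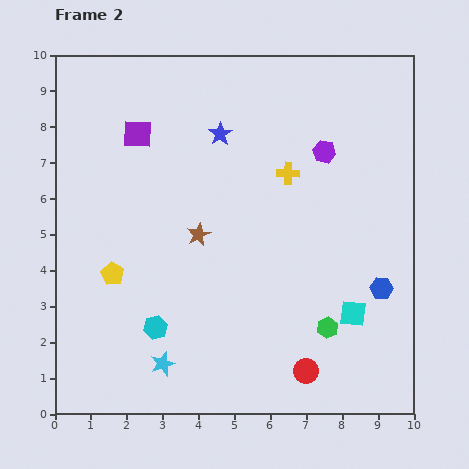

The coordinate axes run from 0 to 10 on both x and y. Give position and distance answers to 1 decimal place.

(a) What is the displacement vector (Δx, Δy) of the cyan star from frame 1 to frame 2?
(2.0, -0.3)

The cyan star was at (1.0, 1.7) in frame 1 and (3.0, 1.4) in frame 2.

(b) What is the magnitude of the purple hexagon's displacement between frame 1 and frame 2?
2.2

The purple hexagon moved from (8.8, 9.1) to (7.5, 7.3), a distance of √(1.3² + 1.8²) ≈ 2.2.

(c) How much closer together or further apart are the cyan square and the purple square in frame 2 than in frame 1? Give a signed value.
-1.4

Distance in frame 1: 9.2. Distance in frame 2: 7.8.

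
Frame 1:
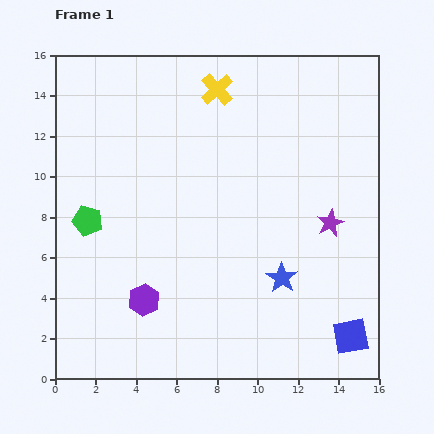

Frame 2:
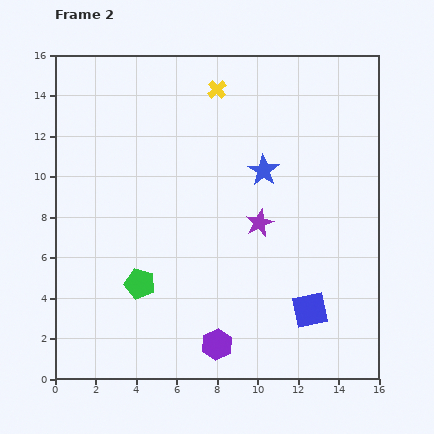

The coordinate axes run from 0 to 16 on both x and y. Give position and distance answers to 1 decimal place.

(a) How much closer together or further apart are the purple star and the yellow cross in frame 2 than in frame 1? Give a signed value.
-1.8

Distance in frame 1: 8.7. Distance in frame 2: 6.9.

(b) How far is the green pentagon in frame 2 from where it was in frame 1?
4.0

The green pentagon moved from (1.6, 7.8) to (4.2, 4.7), a distance of √(2.6² + 3.1²) ≈ 4.0.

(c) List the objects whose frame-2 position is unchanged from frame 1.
the yellow cross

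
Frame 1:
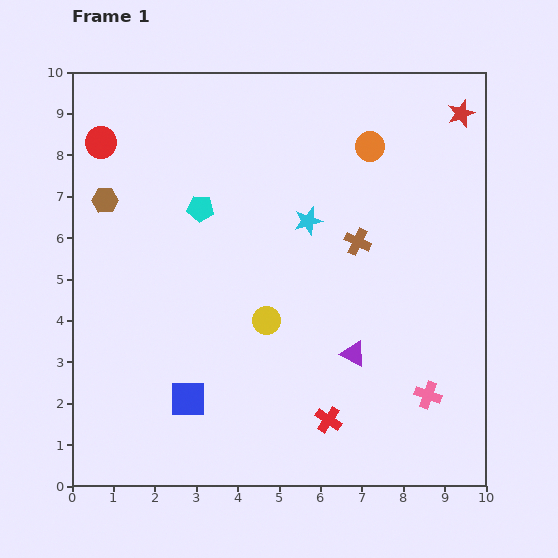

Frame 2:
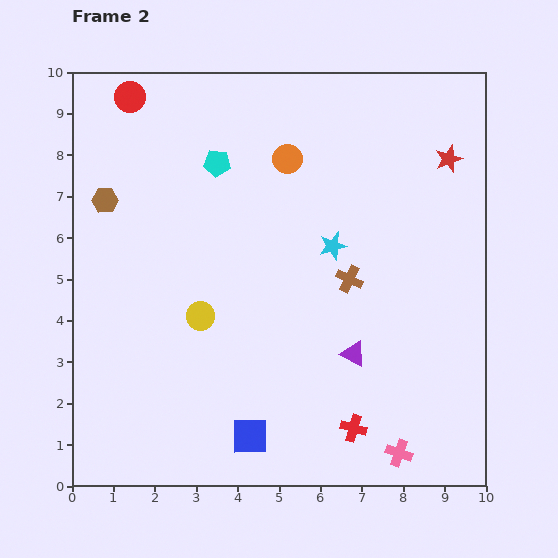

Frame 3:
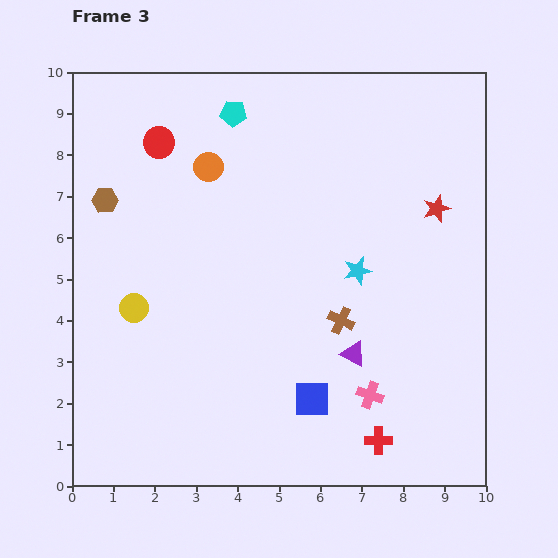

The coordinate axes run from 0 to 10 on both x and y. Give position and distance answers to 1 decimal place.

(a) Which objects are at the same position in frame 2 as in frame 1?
the purple triangle, the brown hexagon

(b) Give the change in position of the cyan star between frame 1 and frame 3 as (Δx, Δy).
(1.2, -1.2)

The cyan star was at (5.7, 6.4) in frame 1 and (6.9, 5.2) in frame 3.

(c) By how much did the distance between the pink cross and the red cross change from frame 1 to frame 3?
-1.4

Distance in frame 1: 2.5. Distance in frame 3: 1.1.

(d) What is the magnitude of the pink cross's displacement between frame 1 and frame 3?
1.4

The pink cross moved from (8.6, 2.2) to (7.2, 2.2), a distance of √(1.4² + 0.0²) ≈ 1.4.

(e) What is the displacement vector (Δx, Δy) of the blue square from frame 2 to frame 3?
(1.5, 0.9)

The blue square was at (4.3, 1.2) in frame 2 and (5.8, 2.1) in frame 3.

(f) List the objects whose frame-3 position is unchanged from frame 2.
the purple triangle, the brown hexagon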